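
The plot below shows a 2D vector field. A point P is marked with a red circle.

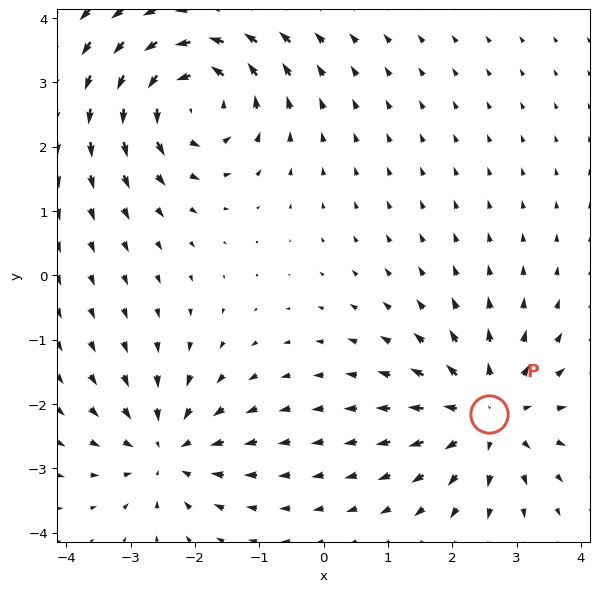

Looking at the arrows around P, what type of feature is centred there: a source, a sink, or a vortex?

At P (2.6, -2.2) the arrows spread outward. Divergence about +4, curl ≈0 — positive divergence with near-zero curl is a source.

source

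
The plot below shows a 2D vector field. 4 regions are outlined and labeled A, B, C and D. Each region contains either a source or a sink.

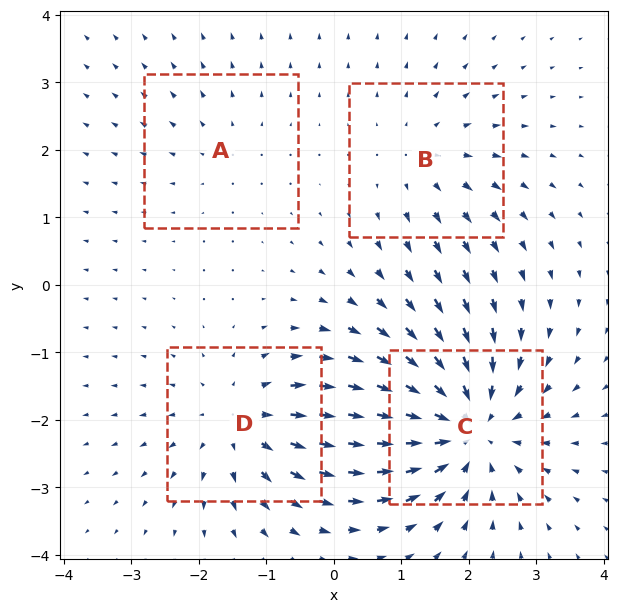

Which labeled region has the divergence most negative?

C

Divergence at each region's feature centre — A: about +2, B: about +3, C: about -7, D: about +5. Region C is most negative.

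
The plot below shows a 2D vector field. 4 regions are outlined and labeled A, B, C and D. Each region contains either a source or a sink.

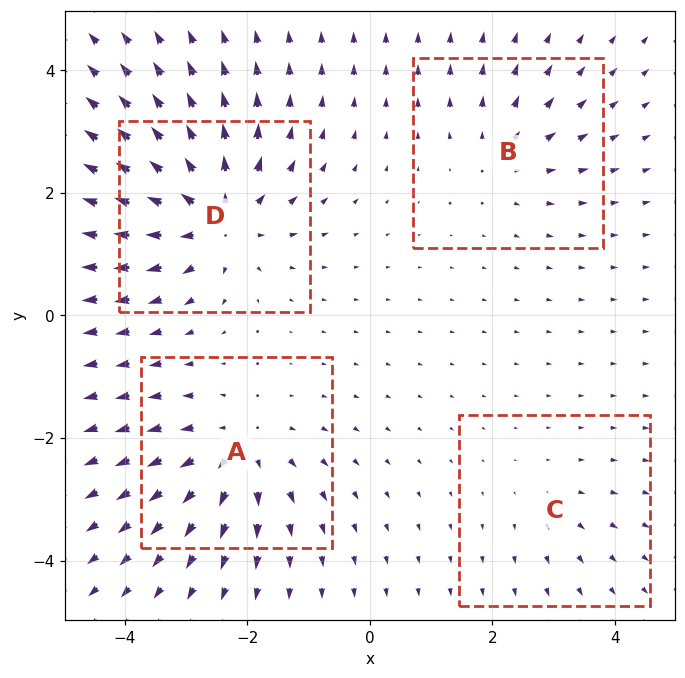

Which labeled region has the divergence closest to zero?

C

Divergence at each region's feature centre — A: about +5, B: about +3, C: about +2, D: about +7. Region C is closest to zero.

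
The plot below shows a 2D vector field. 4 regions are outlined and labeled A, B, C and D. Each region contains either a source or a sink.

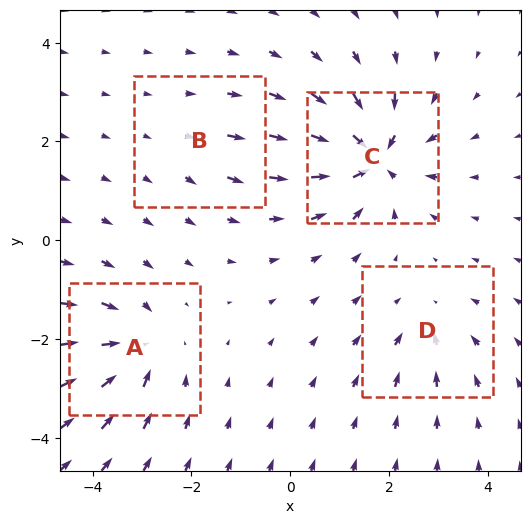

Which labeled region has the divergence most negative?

C

Divergence at each region's feature centre — A: about -6, B: about +2, C: about -9, D: about -4. Region C is most negative.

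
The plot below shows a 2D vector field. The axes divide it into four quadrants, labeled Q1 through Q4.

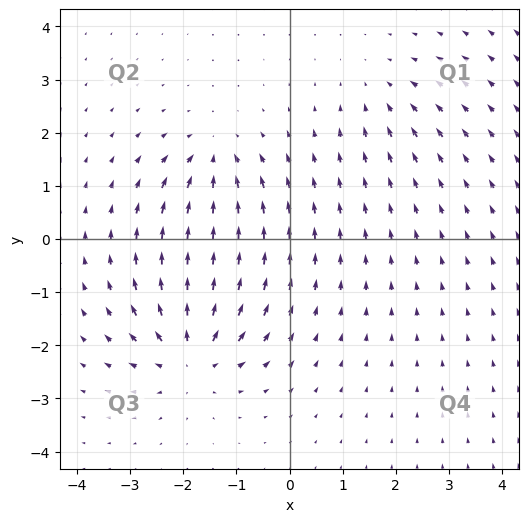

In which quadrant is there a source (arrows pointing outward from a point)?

The source sits at approximately (-1.9, -2.2), which lies in quadrant Q3. The divergence there is about +6, positive as expected for a source.

Q3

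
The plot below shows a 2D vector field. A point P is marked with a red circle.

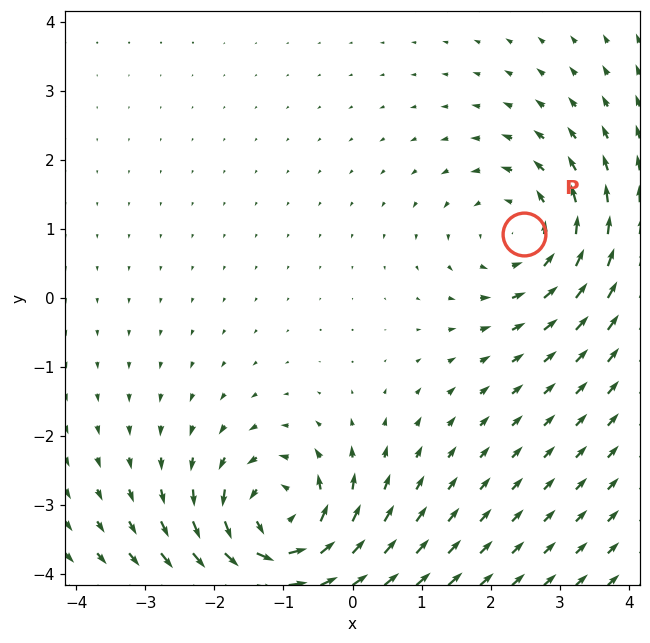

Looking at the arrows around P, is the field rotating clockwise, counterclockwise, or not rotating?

Near P at (2.5, 0.9) the arrows circulate counterclockwise. The curl (z-component) there is about +3; positive curl means counterclockwise rotation.

counterclockwise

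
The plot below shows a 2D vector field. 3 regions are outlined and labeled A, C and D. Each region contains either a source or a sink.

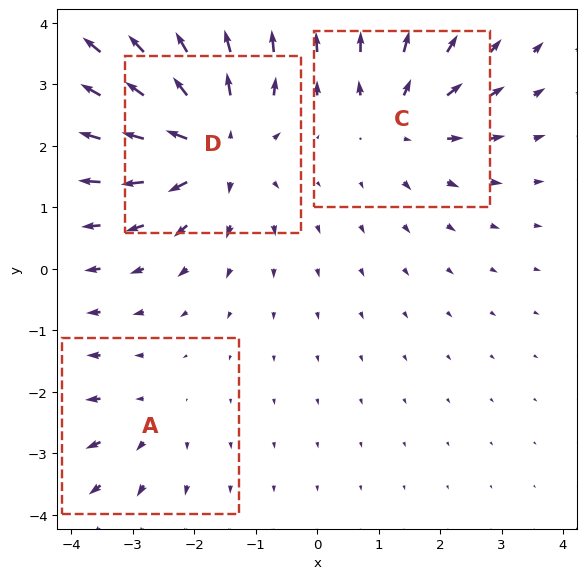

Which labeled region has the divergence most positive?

D

Divergence at each region's feature centre — A: about +2, C: about +3, D: about +6. Region D is most positive.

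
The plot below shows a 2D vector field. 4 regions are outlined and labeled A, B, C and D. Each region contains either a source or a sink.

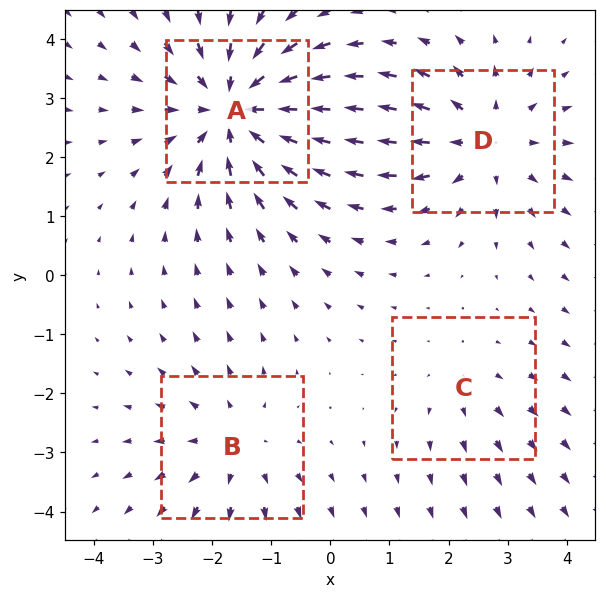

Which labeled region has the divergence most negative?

Divergence at each region's feature centre — A: about -5, B: about +3, C: about +2, D: about +4. Region A is most negative.

A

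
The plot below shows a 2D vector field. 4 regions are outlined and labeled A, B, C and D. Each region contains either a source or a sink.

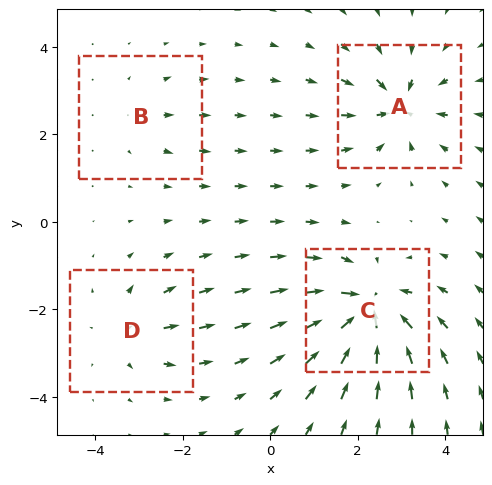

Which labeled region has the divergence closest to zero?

B

Divergence at each region's feature centre — A: about -6, B: about +2, C: about -9, D: about +4. Region B is closest to zero.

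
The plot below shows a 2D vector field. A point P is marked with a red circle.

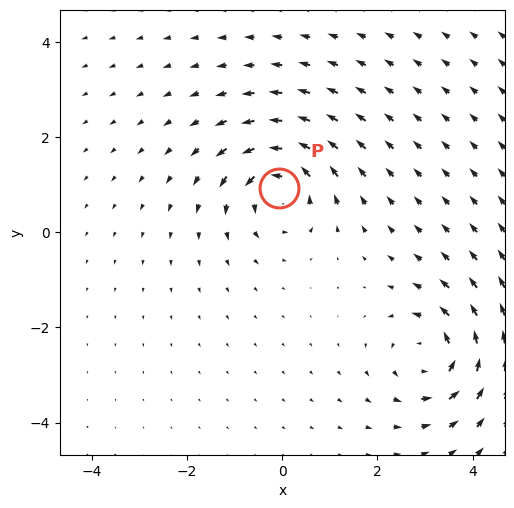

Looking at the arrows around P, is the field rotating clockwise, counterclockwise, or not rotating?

Near P at (-0.1, 0.9) the arrows circulate counterclockwise. The curl (z-component) there is about +4; positive curl means counterclockwise rotation.

counterclockwise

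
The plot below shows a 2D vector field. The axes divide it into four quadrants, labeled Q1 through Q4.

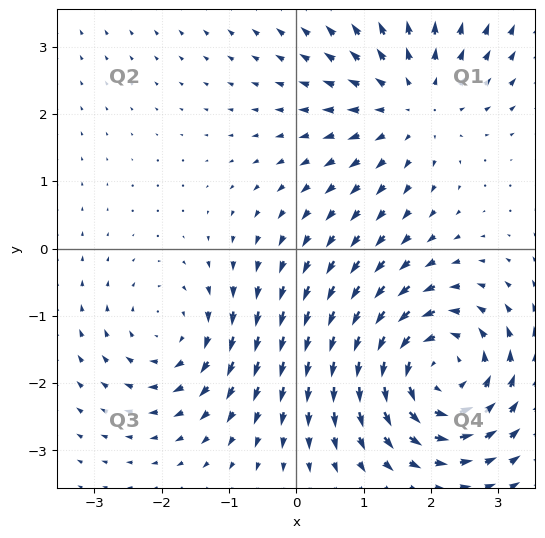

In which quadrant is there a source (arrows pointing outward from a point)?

Q1

The source sits at approximately (1.7, 2.2), which lies in quadrant Q1. The divergence there is about +3, positive as expected for a source.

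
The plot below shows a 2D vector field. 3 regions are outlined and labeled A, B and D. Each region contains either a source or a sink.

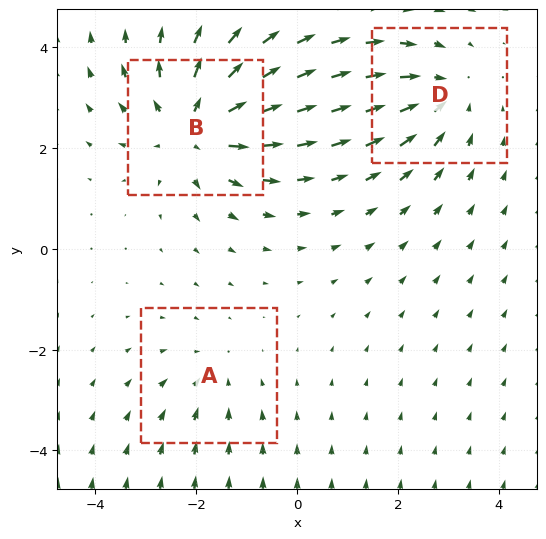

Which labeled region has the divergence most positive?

B

Divergence at each region's feature centre — A: about -2, B: about +4, D: about -3. Region B is most positive.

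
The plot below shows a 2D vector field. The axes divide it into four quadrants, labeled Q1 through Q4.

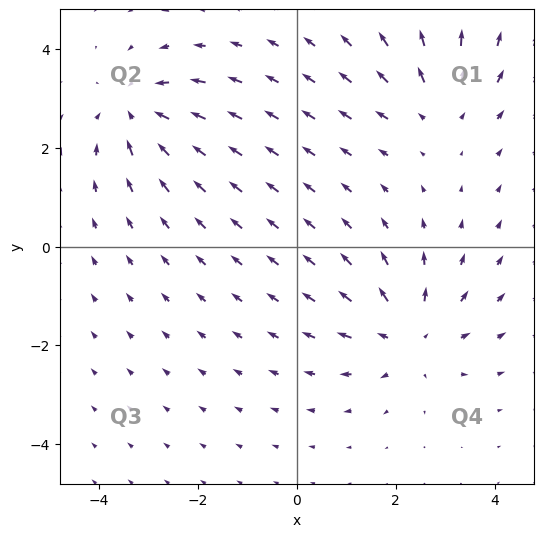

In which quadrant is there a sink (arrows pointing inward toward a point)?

The sink sits at approximately (-3.3, 2.7), which lies in quadrant Q2. The divergence there is about -4, negative as expected for a sink.

Q2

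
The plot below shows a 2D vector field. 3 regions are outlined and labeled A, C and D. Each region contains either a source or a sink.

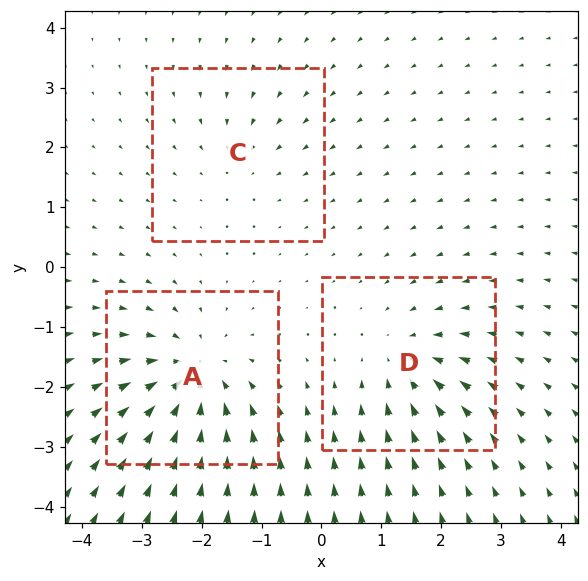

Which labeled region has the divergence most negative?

Divergence at each region's feature centre — A: about -5, C: about -2, D: about -4. Region A is most negative.

A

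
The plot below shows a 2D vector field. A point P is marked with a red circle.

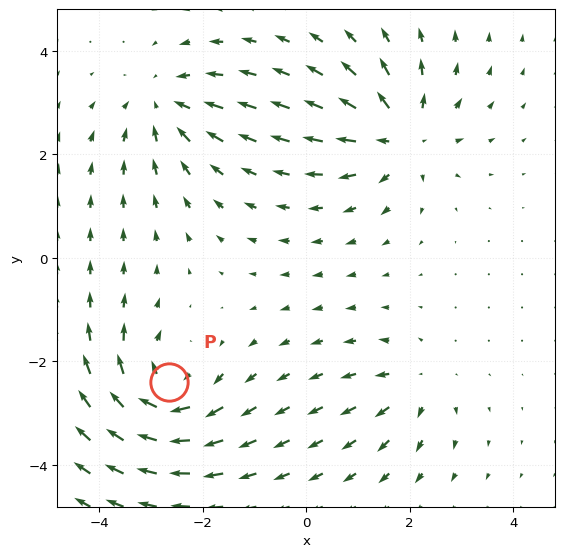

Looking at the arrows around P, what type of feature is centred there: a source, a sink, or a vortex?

At P (-2.7, -2.4) the arrows circulate clockwise. Divergence ≈0, curl about -6 — near-zero divergence with nonzero curl is a vortex.

vortex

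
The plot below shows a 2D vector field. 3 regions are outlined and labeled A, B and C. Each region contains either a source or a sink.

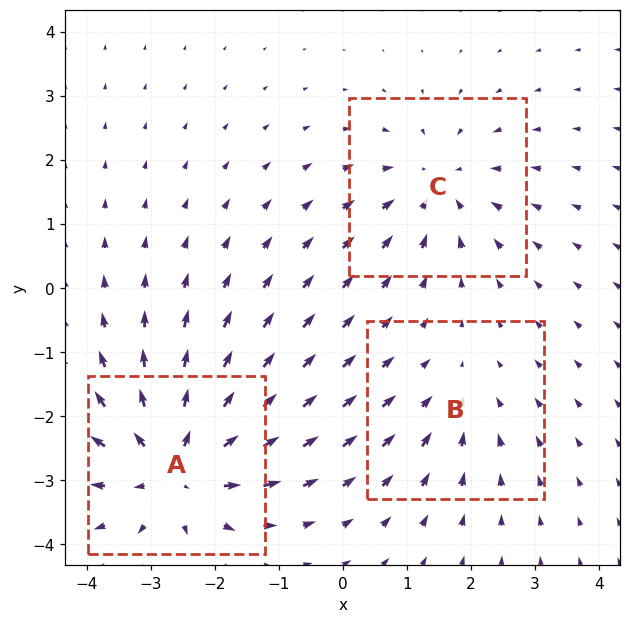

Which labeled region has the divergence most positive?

A

Divergence at each region's feature centre — A: about +5, B: about -2, C: about -3. Region A is most positive.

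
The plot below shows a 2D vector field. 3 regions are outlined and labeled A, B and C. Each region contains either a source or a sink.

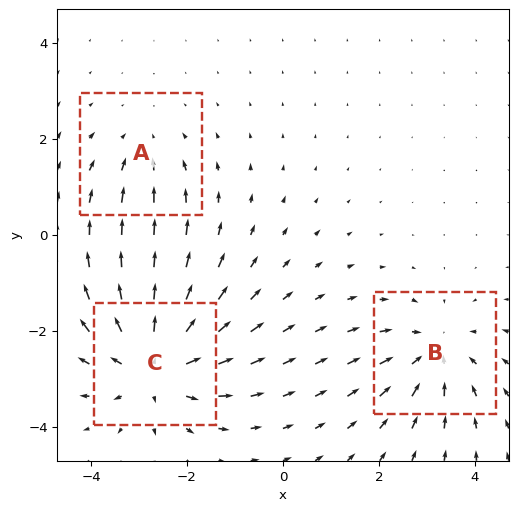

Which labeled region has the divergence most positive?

Divergence at each region's feature centre — A: about -2, B: about -3, C: about +4. Region C is most positive.

C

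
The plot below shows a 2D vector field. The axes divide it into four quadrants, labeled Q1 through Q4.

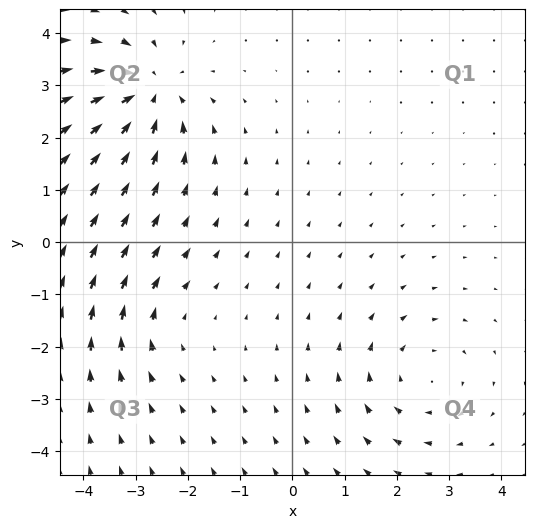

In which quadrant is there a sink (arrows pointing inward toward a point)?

The sink sits at approximately (-2.8, 2.9), which lies in quadrant Q2. The divergence there is about -6, negative as expected for a sink.

Q2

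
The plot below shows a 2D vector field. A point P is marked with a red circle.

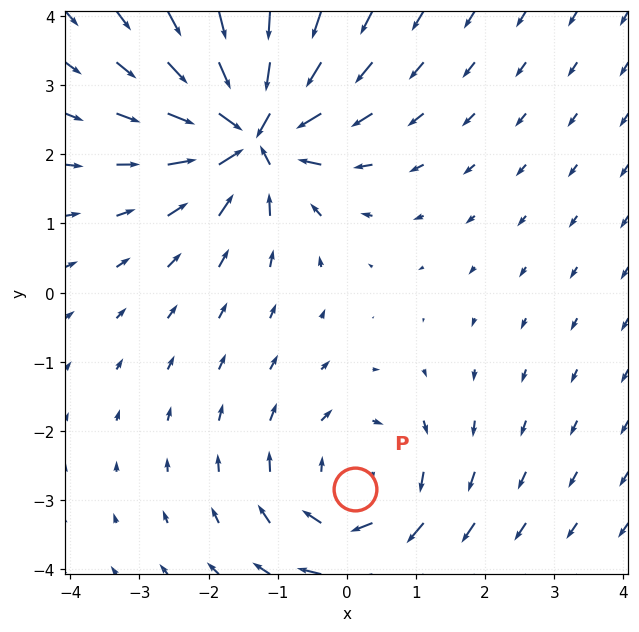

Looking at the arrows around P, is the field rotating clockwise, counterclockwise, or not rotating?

clockwise

Near P at (0.1, -2.8) the arrows circulate clockwise. The curl (z-component) there is about -3; negative curl means clockwise rotation.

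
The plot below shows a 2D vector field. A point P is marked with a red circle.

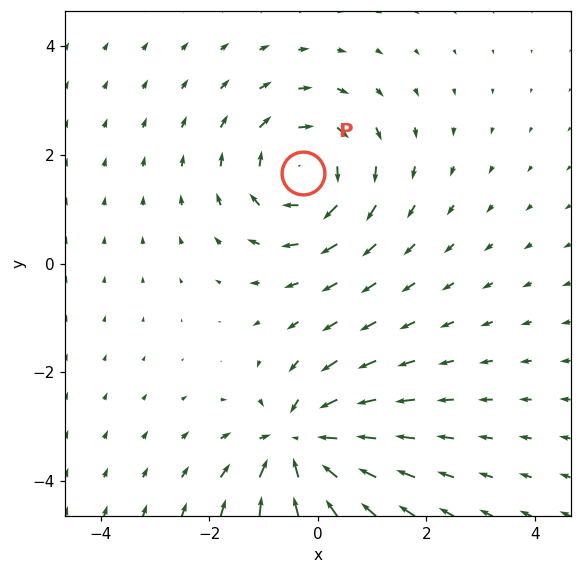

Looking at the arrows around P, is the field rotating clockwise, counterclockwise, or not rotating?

Near P at (-0.3, 1.7) the arrows circulate clockwise. The curl (z-component) there is about -4; negative curl means clockwise rotation.

clockwise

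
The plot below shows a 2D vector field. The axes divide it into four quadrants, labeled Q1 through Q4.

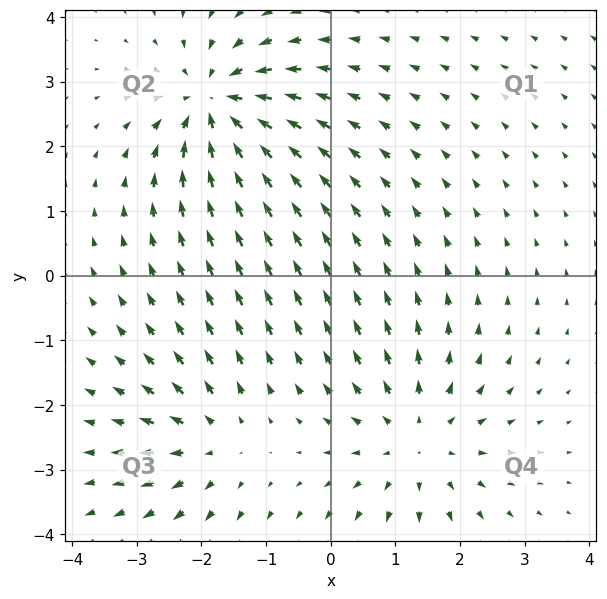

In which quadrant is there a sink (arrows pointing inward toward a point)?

Q2

The sink sits at approximately (-1.8, 2.6), which lies in quadrant Q2. The divergence there is about -6, negative as expected for a sink.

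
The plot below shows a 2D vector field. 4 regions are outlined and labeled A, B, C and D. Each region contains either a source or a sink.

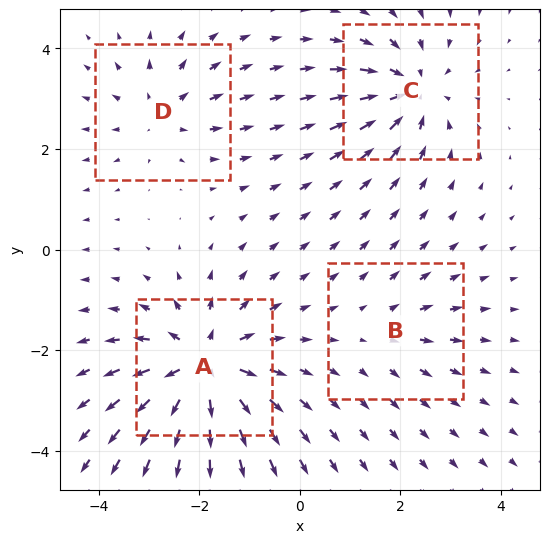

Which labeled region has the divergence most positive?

A

Divergence at each region's feature centre — A: about +7, B: about +2, C: about -5, D: about +4. Region A is most positive.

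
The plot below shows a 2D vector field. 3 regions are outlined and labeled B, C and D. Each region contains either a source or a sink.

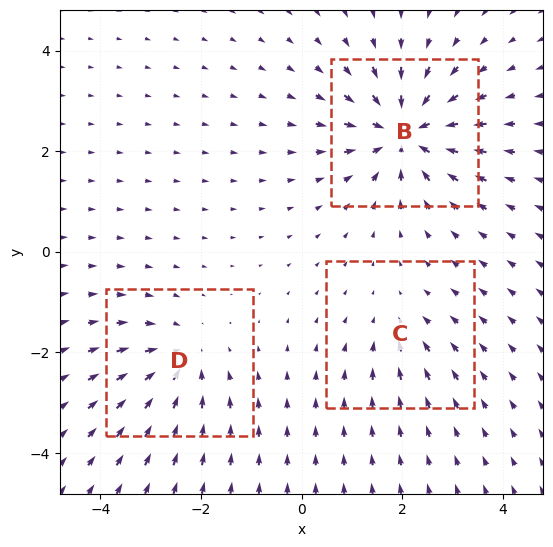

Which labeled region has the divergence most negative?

B

Divergence at each region's feature centre — B: about -6, C: about -2, D: about -3. Region B is most negative.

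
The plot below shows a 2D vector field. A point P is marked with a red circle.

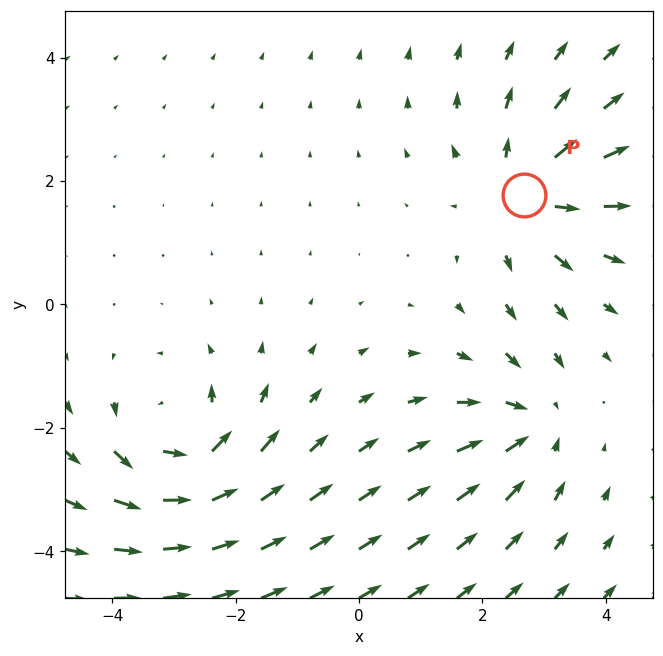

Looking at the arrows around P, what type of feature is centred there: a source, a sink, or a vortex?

At P (2.7, 1.8) the arrows spread outward. Divergence about +3, curl ≈0 — positive divergence with near-zero curl is a source.

source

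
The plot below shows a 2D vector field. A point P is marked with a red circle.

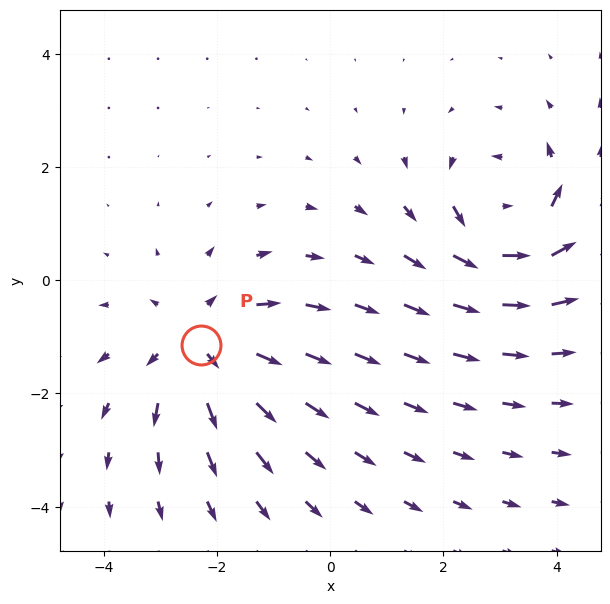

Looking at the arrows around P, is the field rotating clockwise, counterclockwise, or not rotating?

not rotating

Near P at (-2.3, -1.1) the arrows show no circulation. The curl there is ≈0.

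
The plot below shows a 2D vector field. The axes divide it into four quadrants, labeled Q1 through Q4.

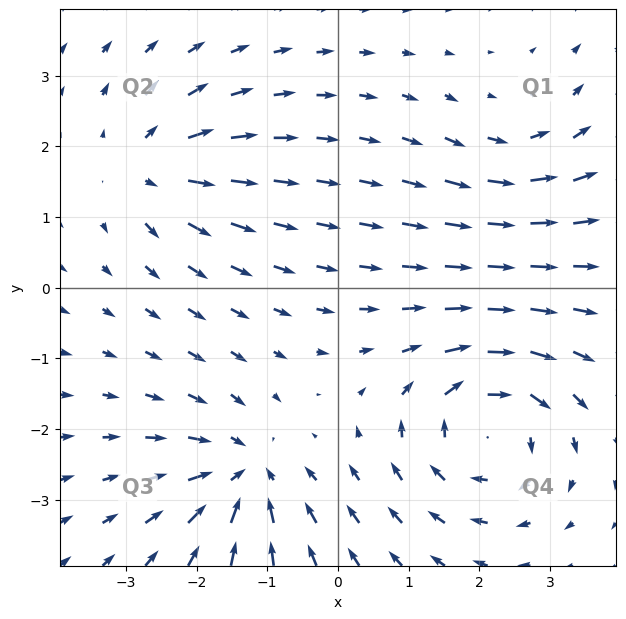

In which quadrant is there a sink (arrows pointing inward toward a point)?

The sink sits at approximately (-1.3, -2.6), which lies in quadrant Q3. The divergence there is about -5, negative as expected for a sink.

Q3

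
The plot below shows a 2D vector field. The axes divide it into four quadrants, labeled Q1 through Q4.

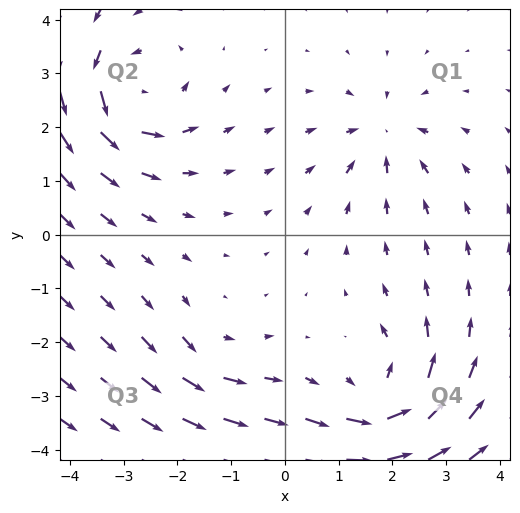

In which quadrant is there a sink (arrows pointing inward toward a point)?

The sink sits at approximately (1.8, 1.8), which lies in quadrant Q1. The divergence there is about -4, negative as expected for a sink.

Q1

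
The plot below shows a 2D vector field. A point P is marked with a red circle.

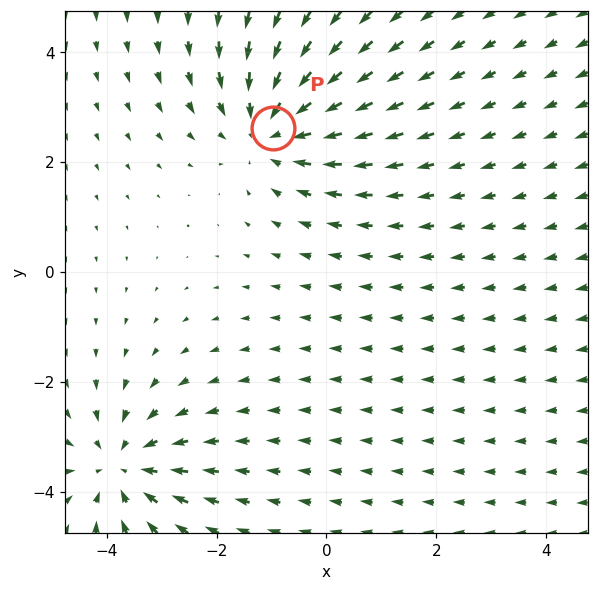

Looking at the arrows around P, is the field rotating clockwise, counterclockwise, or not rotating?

Near P at (-1.0, 2.6) the arrows show no circulation. The curl there is ≈0.

not rotating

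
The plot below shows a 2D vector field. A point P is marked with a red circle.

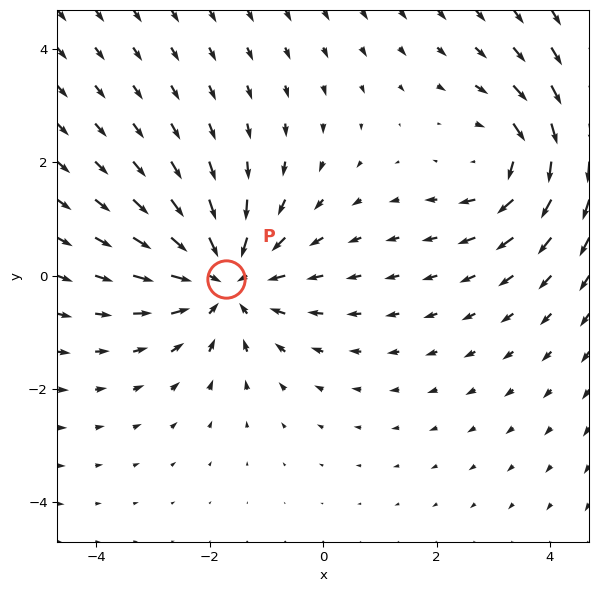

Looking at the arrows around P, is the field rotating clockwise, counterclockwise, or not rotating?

not rotating

Near P at (-1.7, -0.1) the arrows show no circulation. The curl there is ≈0.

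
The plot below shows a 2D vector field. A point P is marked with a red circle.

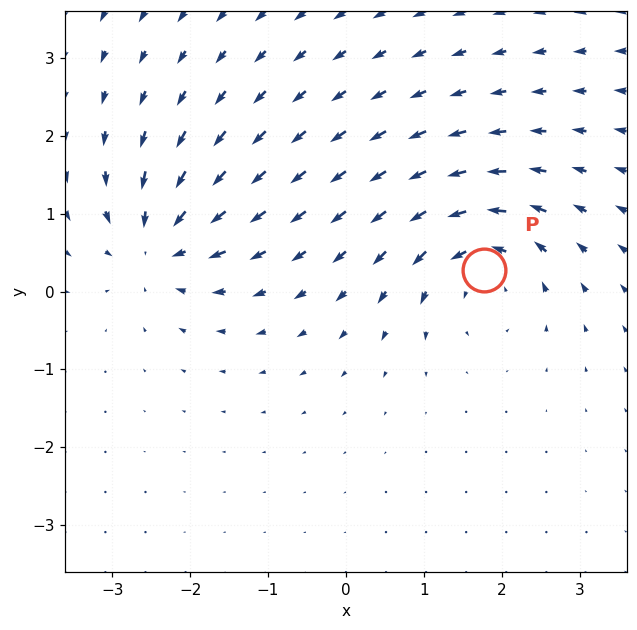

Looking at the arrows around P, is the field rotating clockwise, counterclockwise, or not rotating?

counterclockwise

Near P at (1.8, 0.3) the arrows circulate counterclockwise. The curl (z-component) there is about +6; positive curl means counterclockwise rotation.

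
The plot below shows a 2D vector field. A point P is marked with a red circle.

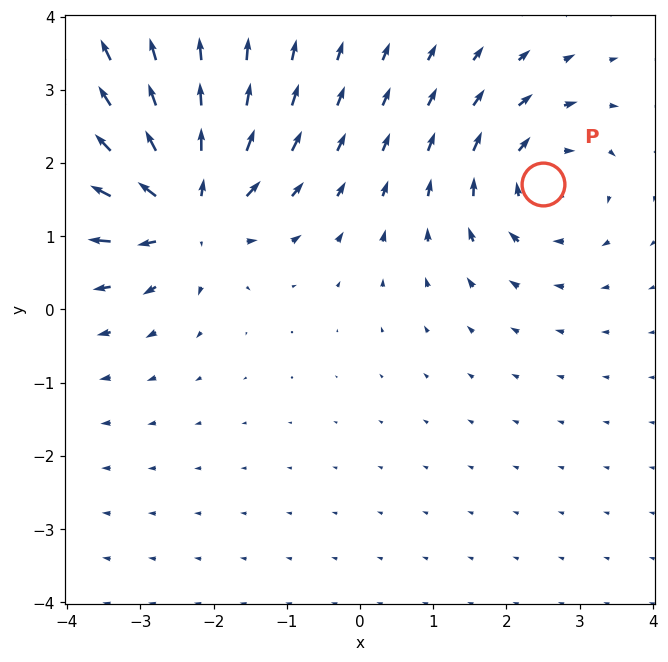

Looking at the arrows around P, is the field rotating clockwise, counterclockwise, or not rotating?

Near P at (2.5, 1.7) the arrows circulate clockwise. The curl (z-component) there is about -4; negative curl means clockwise rotation.

clockwise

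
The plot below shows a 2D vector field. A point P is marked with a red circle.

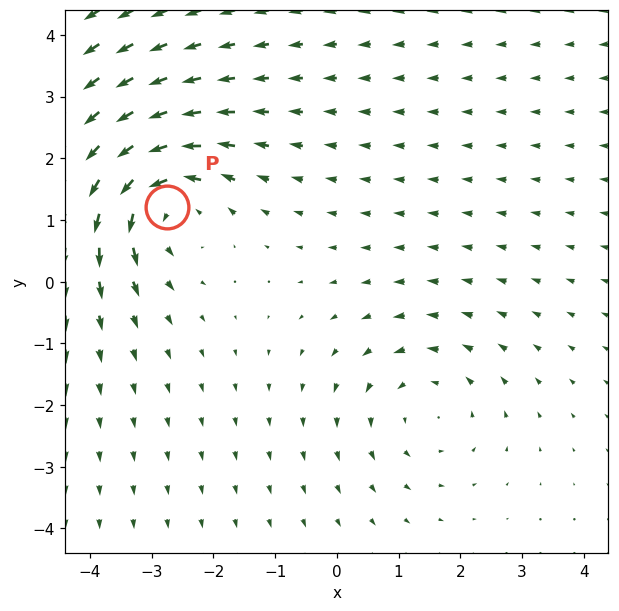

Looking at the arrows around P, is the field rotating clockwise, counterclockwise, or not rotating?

counterclockwise

Near P at (-2.8, 1.2) the arrows circulate counterclockwise. The curl (z-component) there is about +5; positive curl means counterclockwise rotation.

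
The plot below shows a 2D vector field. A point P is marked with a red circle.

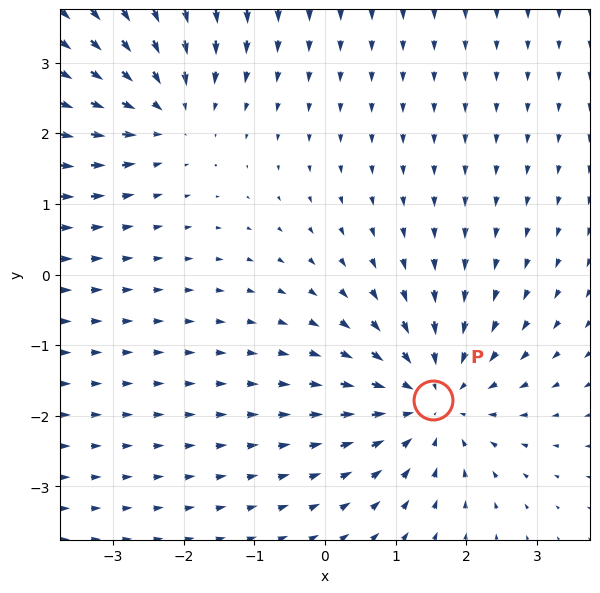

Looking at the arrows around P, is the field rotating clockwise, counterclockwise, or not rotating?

not rotating

Near P at (1.5, -1.8) the arrows show no circulation. The curl there is ≈0.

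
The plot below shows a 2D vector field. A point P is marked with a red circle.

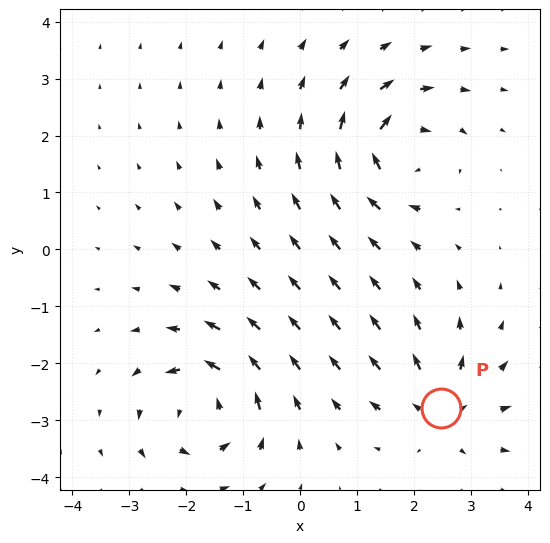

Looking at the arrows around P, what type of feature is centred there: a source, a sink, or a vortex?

At P (2.5, -2.8) the arrows spread outward. Divergence about +5, curl ≈0 — positive divergence with near-zero curl is a source.

source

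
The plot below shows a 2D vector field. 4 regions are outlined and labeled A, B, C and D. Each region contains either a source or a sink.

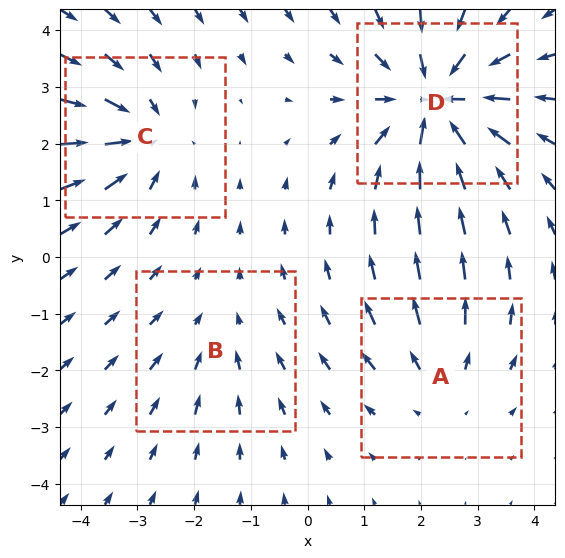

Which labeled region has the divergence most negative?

D

Divergence at each region's feature centre — A: about +3, B: about -2, C: about -4, D: about -6. Region D is most negative.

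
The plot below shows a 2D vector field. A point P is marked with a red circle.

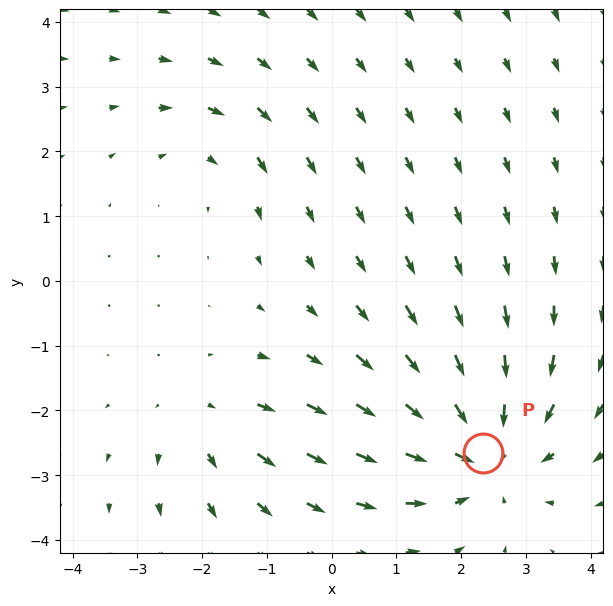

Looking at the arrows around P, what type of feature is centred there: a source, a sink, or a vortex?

At P (2.3, -2.7) the arrows converge inward. Divergence about -4, curl ≈0 — negative divergence with near-zero curl is a sink.

sink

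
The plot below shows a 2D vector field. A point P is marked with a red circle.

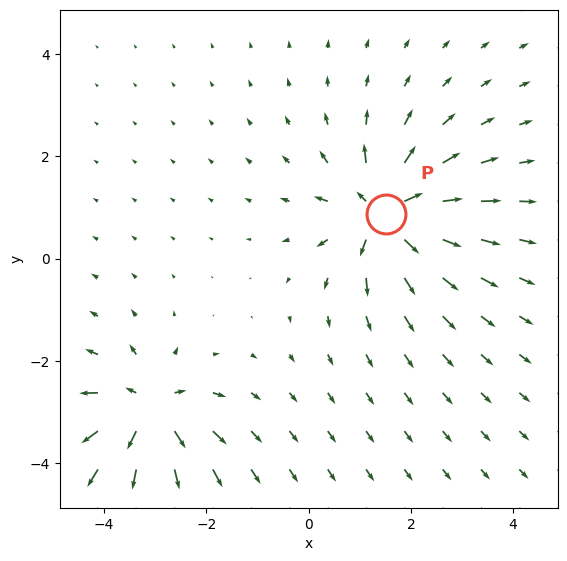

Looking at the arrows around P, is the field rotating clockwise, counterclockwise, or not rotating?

not rotating

Near P at (1.5, 0.9) the arrows show no circulation. The curl there is ≈0.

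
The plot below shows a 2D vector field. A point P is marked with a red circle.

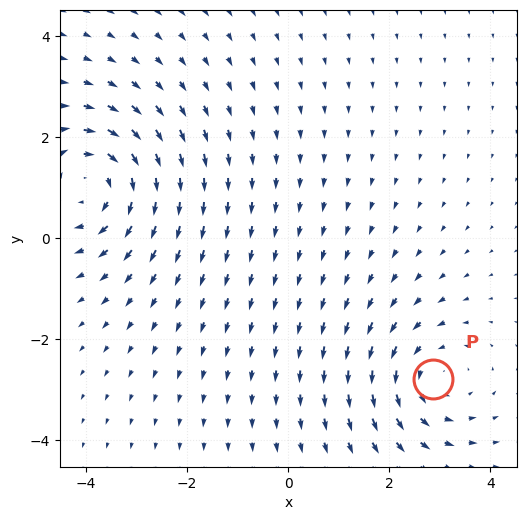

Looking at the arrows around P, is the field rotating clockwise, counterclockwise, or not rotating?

Near P at (2.9, -2.8) the arrows circulate counterclockwise. The curl (z-component) there is about +2; positive curl means counterclockwise rotation.

counterclockwise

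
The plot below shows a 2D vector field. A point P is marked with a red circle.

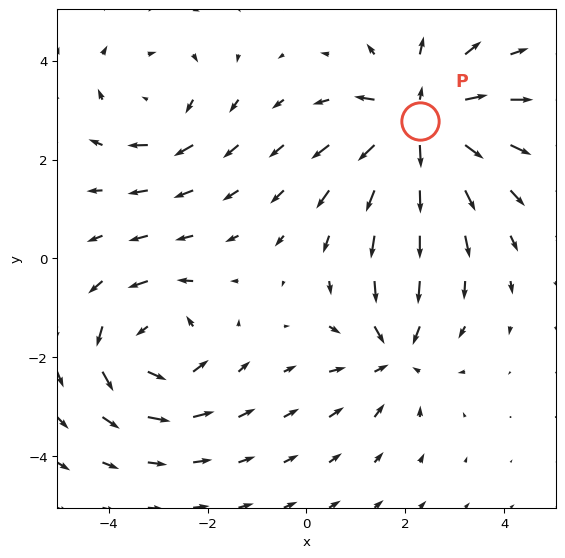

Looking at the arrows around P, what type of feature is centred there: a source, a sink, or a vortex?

At P (2.3, 2.8) the arrows spread outward. Divergence about +6, curl ≈0 — positive divergence with near-zero curl is a source.

source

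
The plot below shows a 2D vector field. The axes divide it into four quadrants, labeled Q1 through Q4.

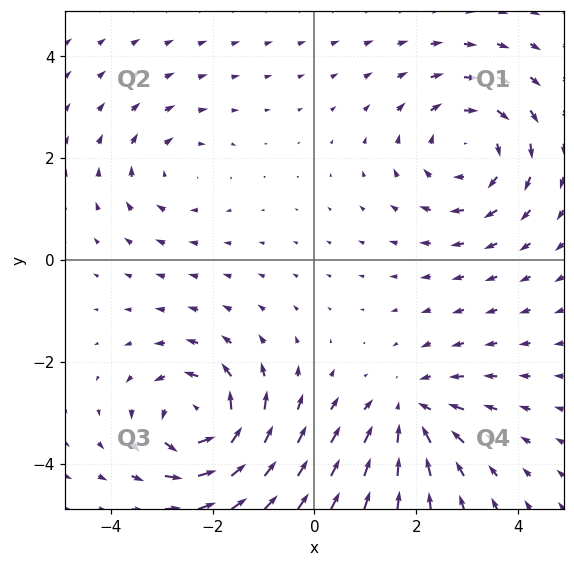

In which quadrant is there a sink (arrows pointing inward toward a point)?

Q4

The sink sits at approximately (1.8, -3.0), which lies in quadrant Q4. The divergence there is about -4, negative as expected for a sink.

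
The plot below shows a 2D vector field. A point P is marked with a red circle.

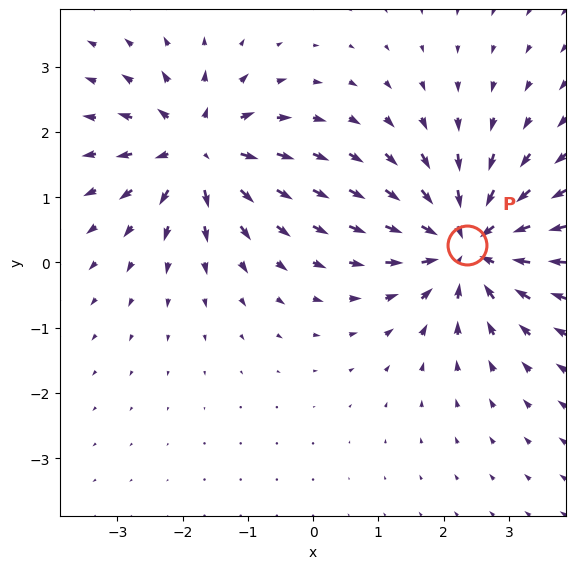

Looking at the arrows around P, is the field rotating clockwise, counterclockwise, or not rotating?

Near P at (2.4, 0.3) the arrows show no circulation. The curl there is ≈0.

not rotating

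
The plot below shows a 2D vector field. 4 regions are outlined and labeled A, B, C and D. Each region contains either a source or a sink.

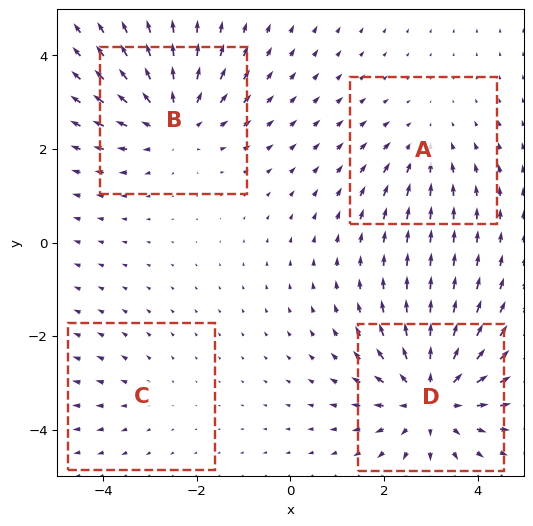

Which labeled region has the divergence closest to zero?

Divergence at each region's feature centre — A: about -3, B: about +5, C: about +2, D: about +6. Region C is closest to zero.

C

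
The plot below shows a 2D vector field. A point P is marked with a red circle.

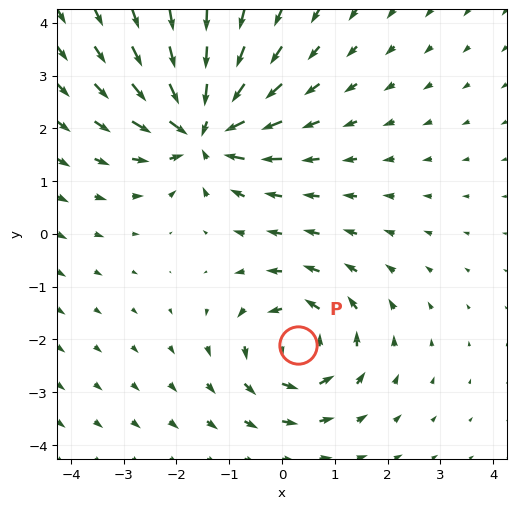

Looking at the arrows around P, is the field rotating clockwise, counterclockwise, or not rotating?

Near P at (0.3, -2.1) the arrows circulate counterclockwise. The curl (z-component) there is about +4; positive curl means counterclockwise rotation.

counterclockwise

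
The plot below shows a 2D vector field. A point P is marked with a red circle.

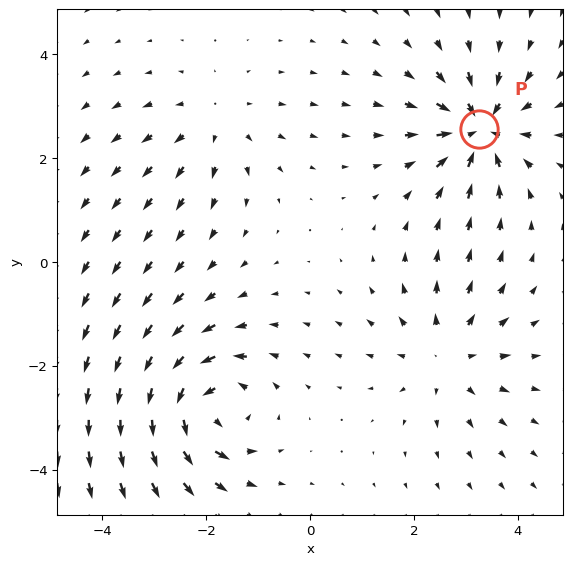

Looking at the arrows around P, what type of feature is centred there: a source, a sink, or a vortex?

At P (3.3, 2.6) the arrows converge inward. Divergence about -5, curl ≈0 — negative divergence with near-zero curl is a sink.

sink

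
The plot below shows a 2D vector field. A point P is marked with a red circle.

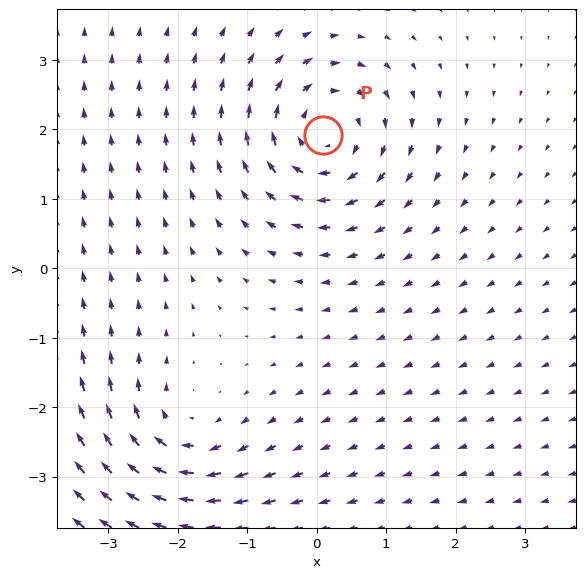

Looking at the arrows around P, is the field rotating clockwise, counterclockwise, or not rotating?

Near P at (0.1, 1.9) the arrows circulate clockwise. The curl (z-component) there is about -4; negative curl means clockwise rotation.

clockwise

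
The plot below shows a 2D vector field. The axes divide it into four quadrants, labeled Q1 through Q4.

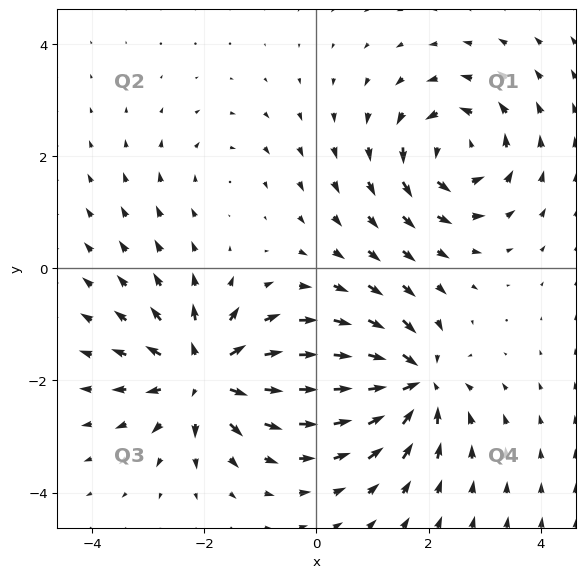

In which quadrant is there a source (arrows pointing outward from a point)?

Q3

The source sits at approximately (-2.0, -1.9), which lies in quadrant Q3. The divergence there is about +6, positive as expected for a source.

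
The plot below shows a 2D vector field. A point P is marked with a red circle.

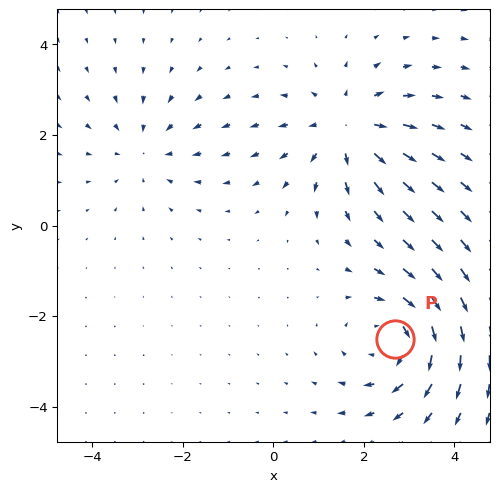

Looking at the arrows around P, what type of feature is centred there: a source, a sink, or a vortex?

At P (2.7, -2.5) the arrows circulate clockwise. Divergence ≈0, curl about -4 — near-zero divergence with nonzero curl is a vortex.

vortex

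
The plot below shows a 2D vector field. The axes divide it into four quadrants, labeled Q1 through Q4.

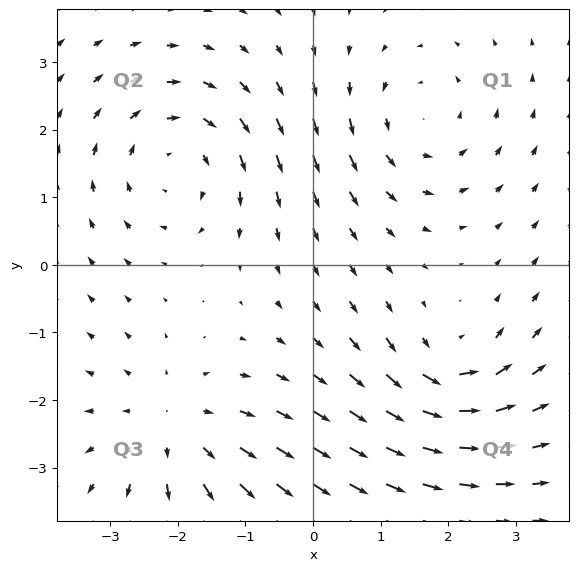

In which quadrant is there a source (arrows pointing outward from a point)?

Q3

The source sits at approximately (-2.0, -2.4), which lies in quadrant Q3. The divergence there is about +4, positive as expected for a source.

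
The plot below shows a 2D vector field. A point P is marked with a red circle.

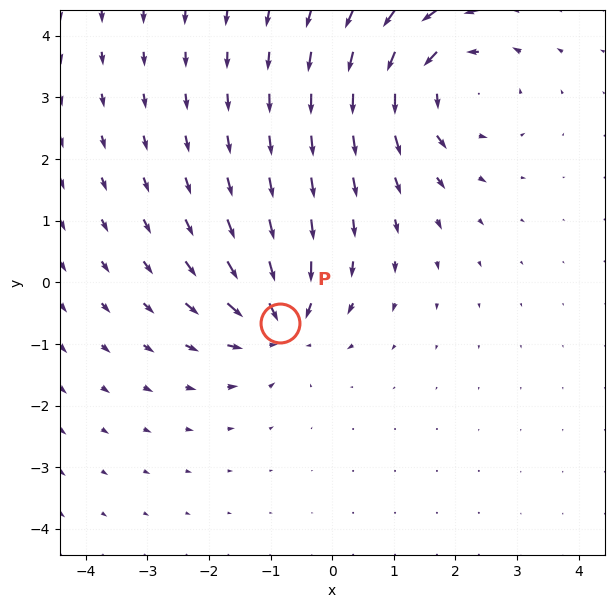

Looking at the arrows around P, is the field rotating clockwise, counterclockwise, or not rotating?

not rotating

Near P at (-0.9, -0.7) the arrows show no circulation. The curl there is ≈0.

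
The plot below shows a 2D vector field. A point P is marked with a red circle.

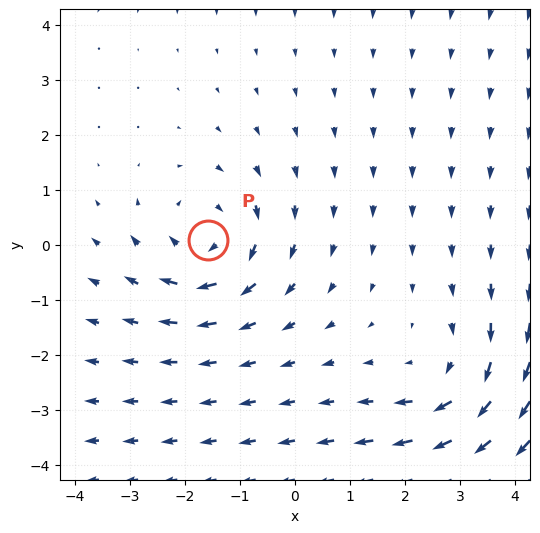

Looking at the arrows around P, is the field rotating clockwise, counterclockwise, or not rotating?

Near P at (-1.6, 0.1) the arrows circulate clockwise. The curl (z-component) there is about -3; negative curl means clockwise rotation.

clockwise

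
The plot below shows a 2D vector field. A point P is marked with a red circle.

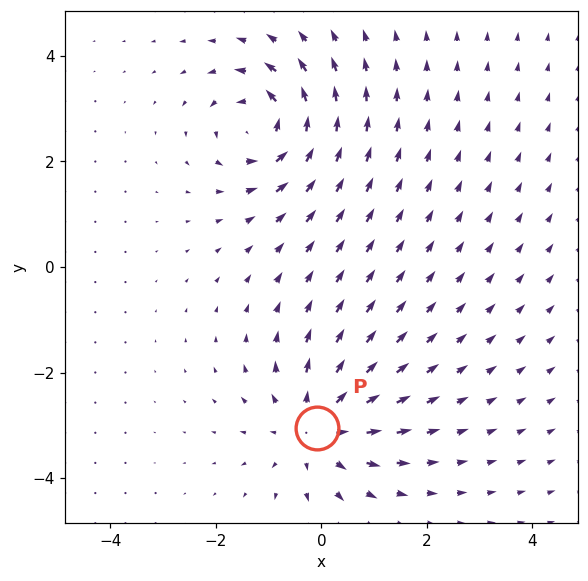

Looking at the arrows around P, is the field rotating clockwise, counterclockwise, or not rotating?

not rotating

Near P at (-0.1, -3.1) the arrows show no circulation. The curl there is ≈0.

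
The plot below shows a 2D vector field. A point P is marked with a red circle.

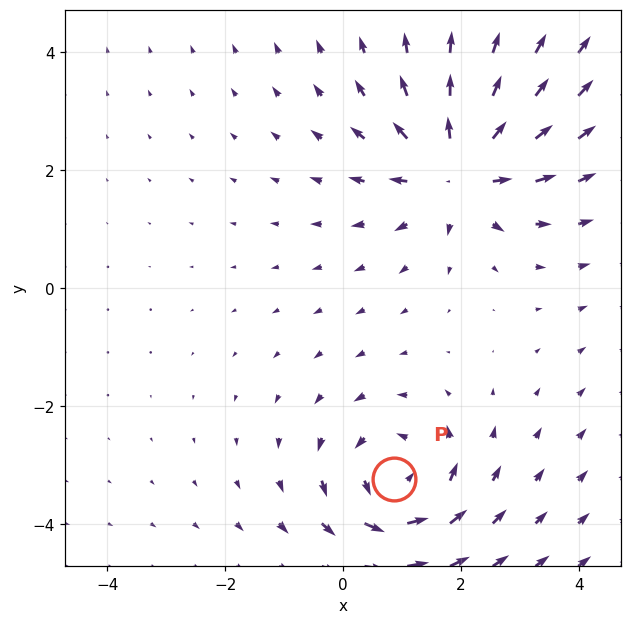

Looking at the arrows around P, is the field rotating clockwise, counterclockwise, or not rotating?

Near P at (0.9, -3.2) the arrows circulate counterclockwise. The curl (z-component) there is about +5; positive curl means counterclockwise rotation.

counterclockwise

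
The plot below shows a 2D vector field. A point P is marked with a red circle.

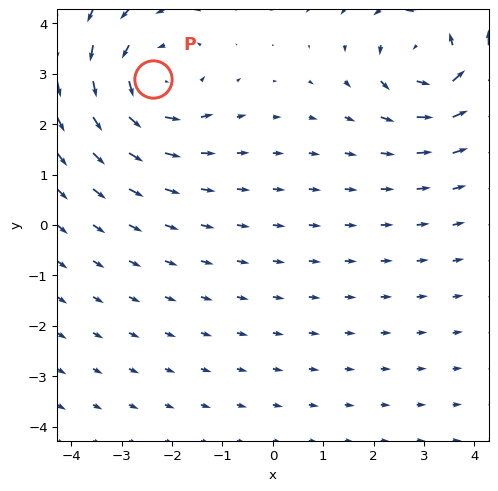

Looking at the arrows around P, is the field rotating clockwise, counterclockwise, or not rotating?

counterclockwise

Near P at (-2.4, 2.9) the arrows circulate counterclockwise. The curl (z-component) there is about +4; positive curl means counterclockwise rotation.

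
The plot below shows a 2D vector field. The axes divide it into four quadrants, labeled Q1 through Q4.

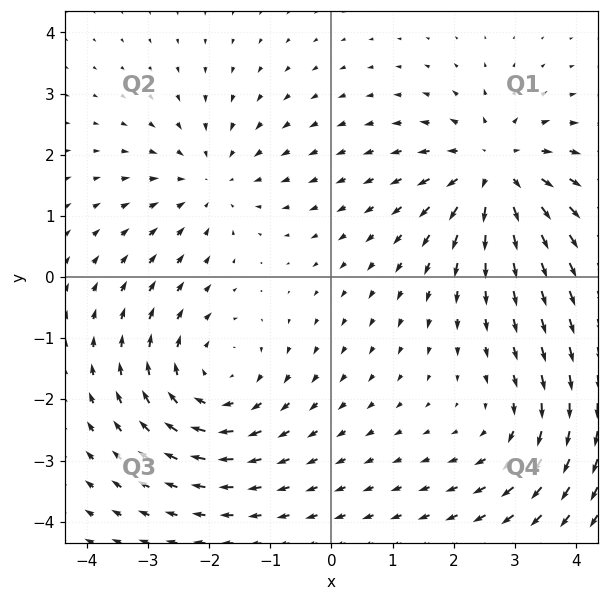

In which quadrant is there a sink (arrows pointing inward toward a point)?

Q2

The sink sits at approximately (-2.0, 1.6), which lies in quadrant Q2. The divergence there is about -3, negative as expected for a sink.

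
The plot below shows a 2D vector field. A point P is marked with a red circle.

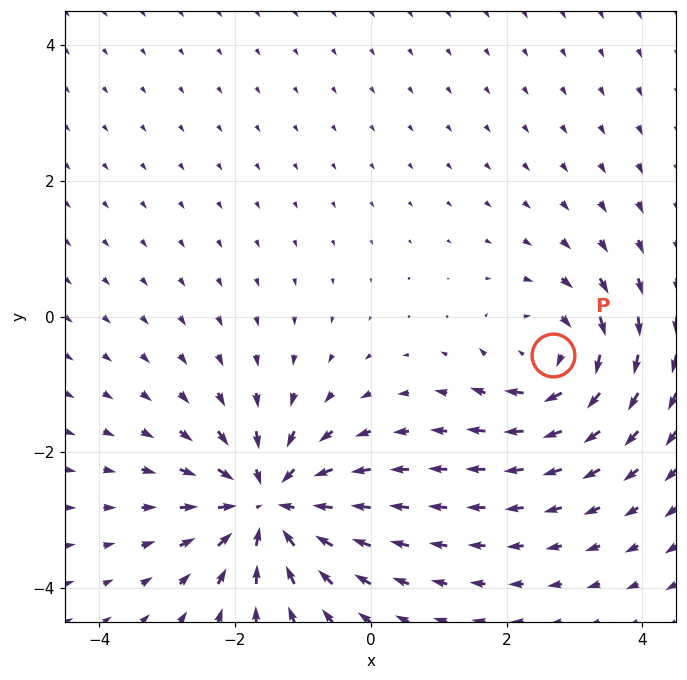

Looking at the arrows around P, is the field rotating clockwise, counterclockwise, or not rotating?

Near P at (2.7, -0.6) the arrows circulate clockwise. The curl (z-component) there is about -5; negative curl means clockwise rotation.

clockwise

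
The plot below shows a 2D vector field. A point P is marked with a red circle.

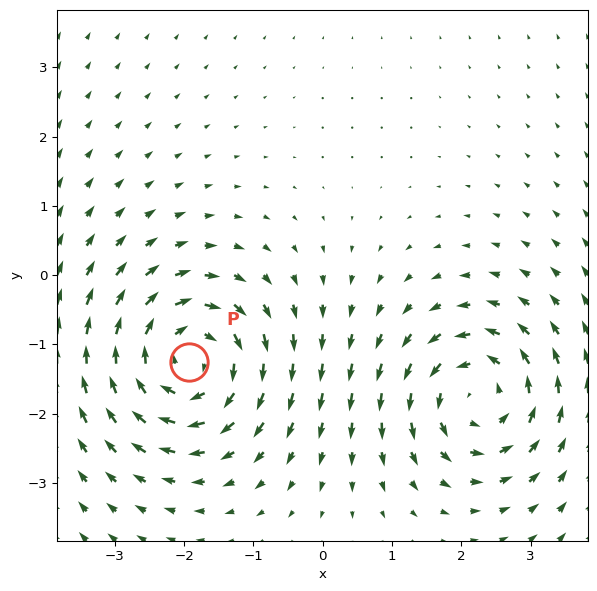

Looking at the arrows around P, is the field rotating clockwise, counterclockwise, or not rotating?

Near P at (-1.9, -1.3) the arrows circulate clockwise. The curl (z-component) there is about -5; negative curl means clockwise rotation.

clockwise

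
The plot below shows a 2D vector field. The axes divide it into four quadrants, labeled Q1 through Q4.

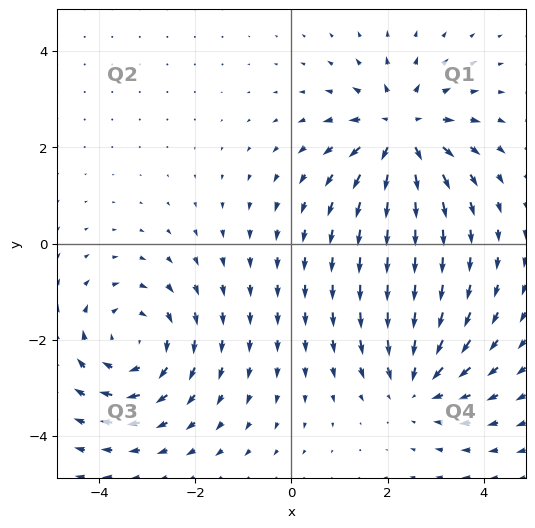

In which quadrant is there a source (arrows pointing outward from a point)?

Q1

The source sits at approximately (2.3, 2.3), which lies in quadrant Q1. The divergence there is about +6, positive as expected for a source.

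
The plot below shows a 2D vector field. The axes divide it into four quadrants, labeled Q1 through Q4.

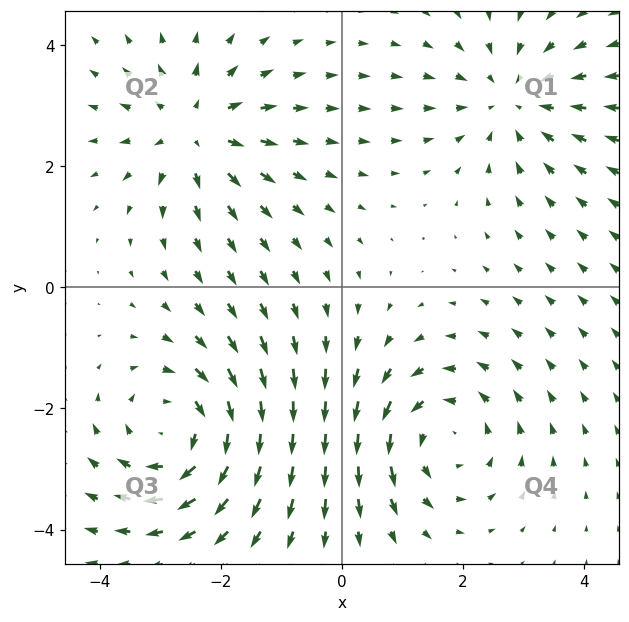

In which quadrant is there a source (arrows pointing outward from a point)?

The source sits at approximately (-2.4, 2.6), which lies in quadrant Q2. The divergence there is about +3, positive as expected for a source.

Q2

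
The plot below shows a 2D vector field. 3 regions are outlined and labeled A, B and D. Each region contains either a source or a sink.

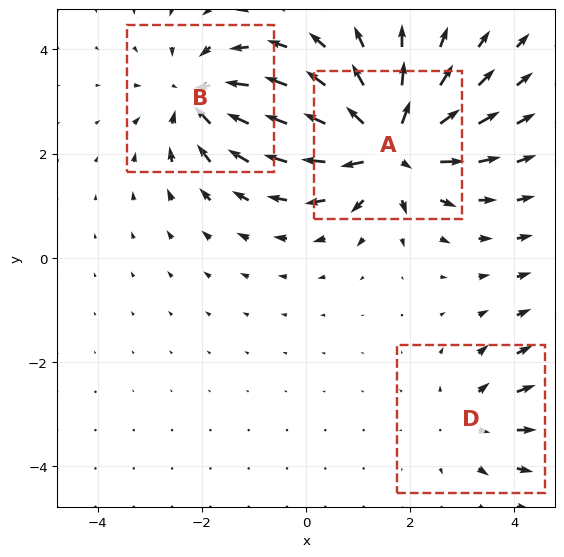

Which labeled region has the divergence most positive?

A

Divergence at each region's feature centre — A: about +5, B: about -3, D: about +2. Region A is most positive.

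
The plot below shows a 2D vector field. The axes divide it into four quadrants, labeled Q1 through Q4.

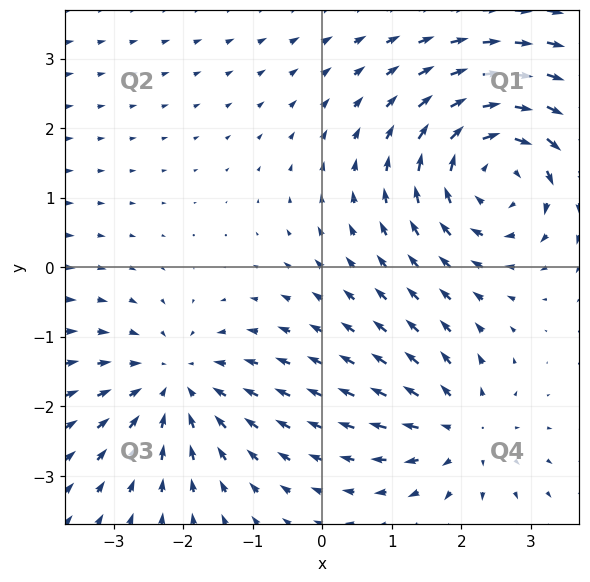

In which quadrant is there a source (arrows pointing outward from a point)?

Q4

The source sits at approximately (2.0, -2.4), which lies in quadrant Q4. The divergence there is about +3, positive as expected for a source.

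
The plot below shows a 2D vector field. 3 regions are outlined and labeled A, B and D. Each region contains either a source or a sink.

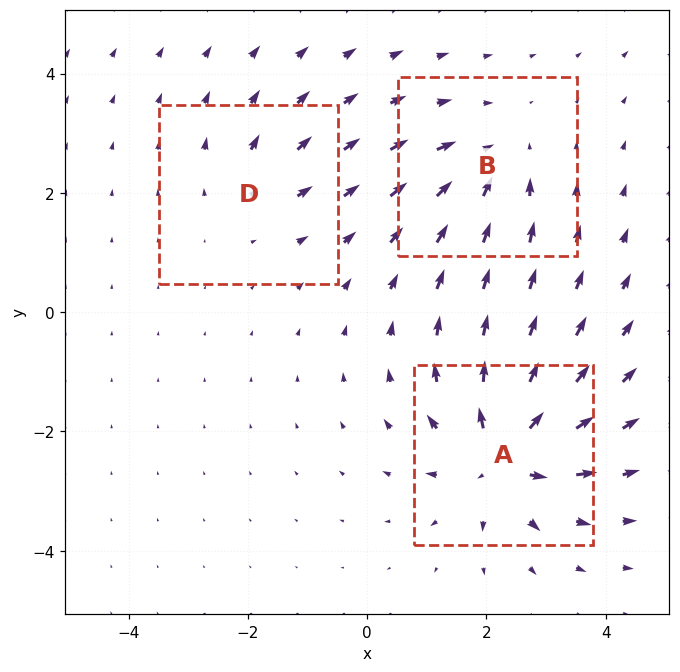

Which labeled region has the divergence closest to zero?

D

Divergence at each region's feature centre — A: about +6, B: about -4, D: about +2. Region D is closest to zero.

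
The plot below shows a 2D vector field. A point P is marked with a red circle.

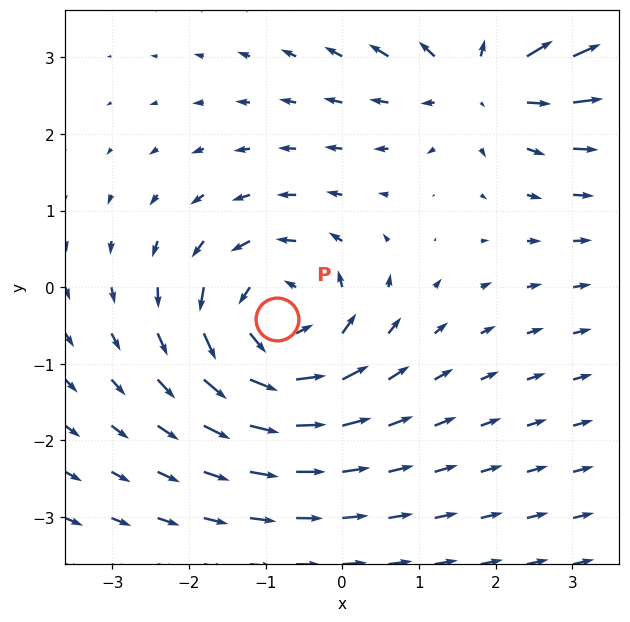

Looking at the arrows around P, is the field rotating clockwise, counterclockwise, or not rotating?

counterclockwise

Near P at (-0.8, -0.4) the arrows circulate counterclockwise. The curl (z-component) there is about +4; positive curl means counterclockwise rotation.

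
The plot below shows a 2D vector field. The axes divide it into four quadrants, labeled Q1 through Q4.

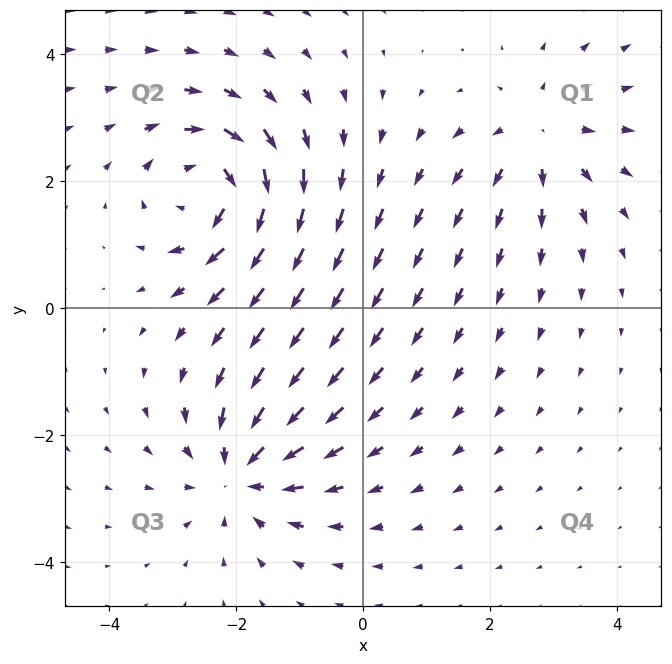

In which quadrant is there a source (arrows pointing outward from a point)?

Q1

The source sits at approximately (2.8, 2.7), which lies in quadrant Q1. The divergence there is about +3, positive as expected for a source.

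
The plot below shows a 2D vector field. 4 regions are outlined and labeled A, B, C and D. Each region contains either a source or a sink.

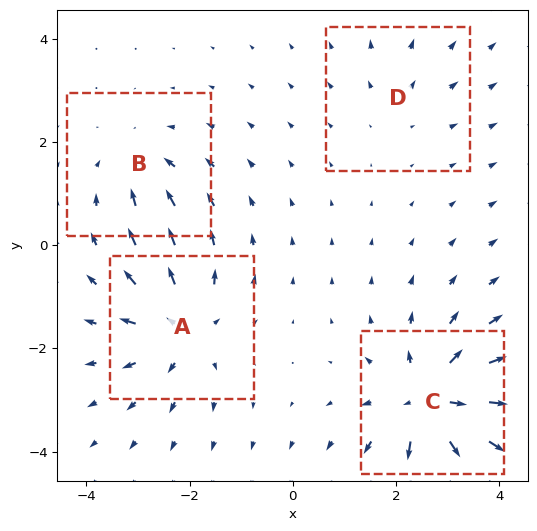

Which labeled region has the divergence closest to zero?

Divergence at each region's feature centre — A: about +5, B: about -4, C: about +7, D: about +2. Region D is closest to zero.

D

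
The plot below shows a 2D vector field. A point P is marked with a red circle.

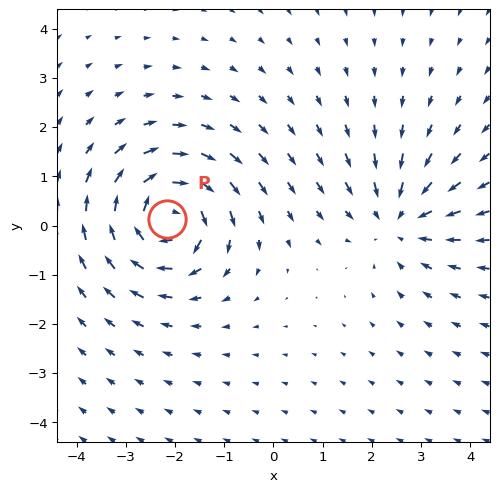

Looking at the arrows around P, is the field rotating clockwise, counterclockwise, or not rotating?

Near P at (-2.2, 0.1) the arrows circulate clockwise. The curl (z-component) there is about -6; negative curl means clockwise rotation.

clockwise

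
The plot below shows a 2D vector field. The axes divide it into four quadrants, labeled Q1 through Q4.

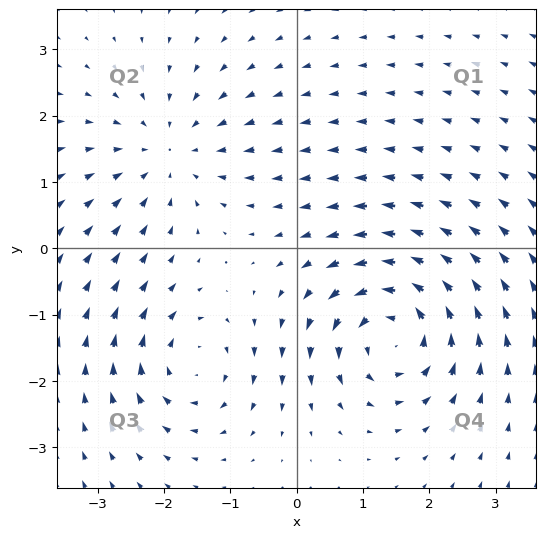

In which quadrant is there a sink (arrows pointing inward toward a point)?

The sink sits at approximately (-1.9, 1.4), which lies in quadrant Q2. The divergence there is about -3, negative as expected for a sink.

Q2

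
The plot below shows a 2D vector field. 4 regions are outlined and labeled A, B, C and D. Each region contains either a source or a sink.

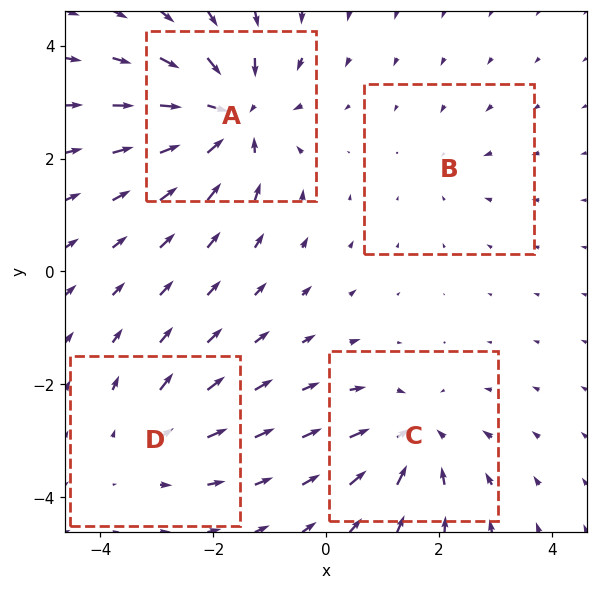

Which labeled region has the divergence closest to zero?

B

Divergence at each region's feature centre — A: about -7, B: about -2, C: about -5, D: about +3. Region B is closest to zero.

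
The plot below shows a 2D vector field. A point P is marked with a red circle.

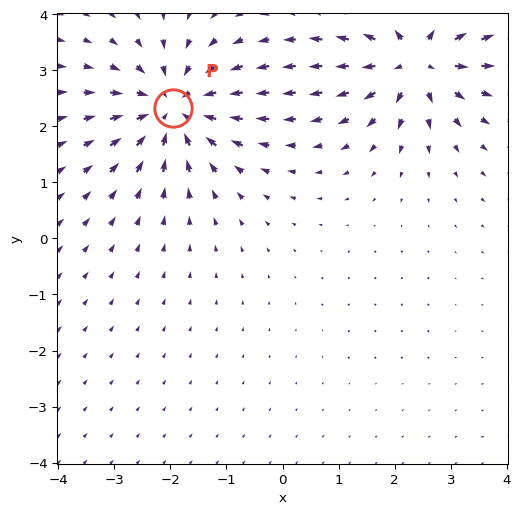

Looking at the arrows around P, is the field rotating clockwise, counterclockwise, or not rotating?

Near P at (-1.9, 2.3) the arrows show no circulation. The curl there is ≈0.

not rotating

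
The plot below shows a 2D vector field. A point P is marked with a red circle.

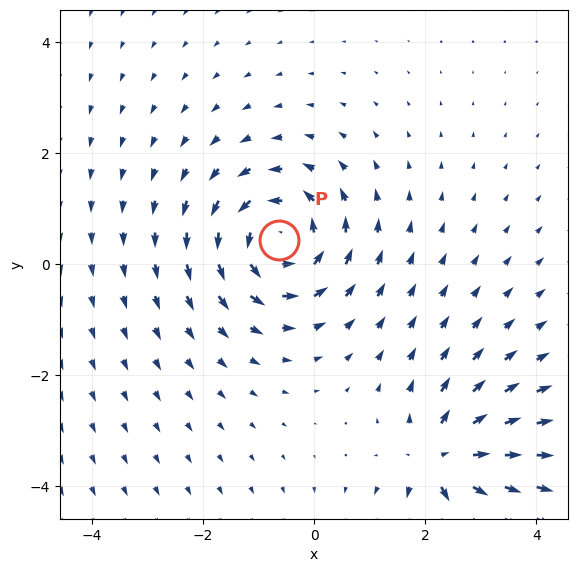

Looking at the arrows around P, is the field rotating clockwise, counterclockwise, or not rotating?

counterclockwise

Near P at (-0.6, 0.4) the arrows circulate counterclockwise. The curl (z-component) there is about +5; positive curl means counterclockwise rotation.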